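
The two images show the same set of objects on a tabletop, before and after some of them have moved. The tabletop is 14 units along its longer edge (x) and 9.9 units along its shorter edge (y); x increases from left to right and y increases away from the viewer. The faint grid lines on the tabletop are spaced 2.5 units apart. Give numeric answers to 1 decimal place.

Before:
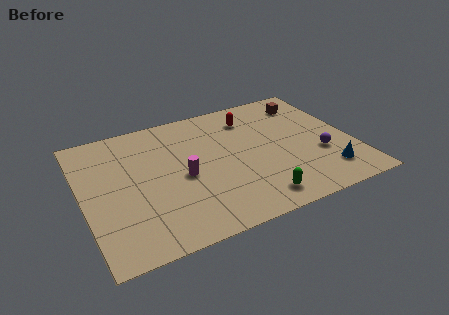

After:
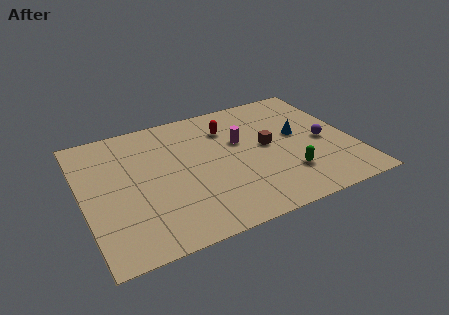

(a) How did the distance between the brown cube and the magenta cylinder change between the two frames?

-6.3

Before: roughly 7.9 units apart; after: 1.6. That's 6.3 units closer together.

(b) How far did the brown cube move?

3.8

The brown cube moved from about (12.2, 8.0) to (9.6, 5.2), a distance of √(2.6² + 2.8²) ≈ 3.8.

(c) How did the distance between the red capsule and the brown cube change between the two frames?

-0.3

Before: roughly 3.1 units apart; after: 2.8. That's 0.3 units closer together.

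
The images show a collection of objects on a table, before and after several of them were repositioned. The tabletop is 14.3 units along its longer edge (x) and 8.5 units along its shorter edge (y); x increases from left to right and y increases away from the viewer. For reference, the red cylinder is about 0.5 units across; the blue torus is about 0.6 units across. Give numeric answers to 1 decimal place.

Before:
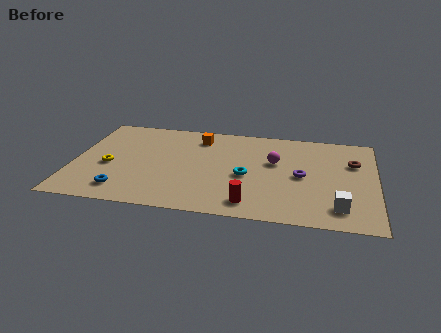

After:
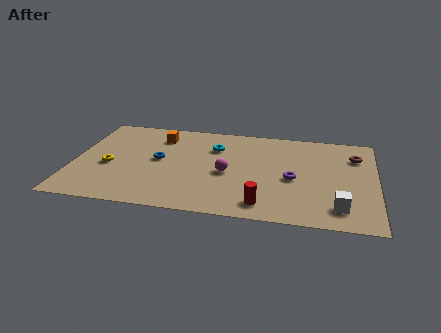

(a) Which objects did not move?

the yellow torus and the white cube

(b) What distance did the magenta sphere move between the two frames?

2.6

The magenta sphere moved from about (9.5, 5.2) to (7.3, 3.8), a distance of √(2.2² + 1.4²) ≈ 2.6.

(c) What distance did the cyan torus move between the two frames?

2.9

From (8.2, 3.7) to (6.6, 6.1), the cyan torus covered √(1.6² + 2.4²) ≈ 2.9 units.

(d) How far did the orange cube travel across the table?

1.9

The orange cube was near (5.8, 6.9) before and (3.9, 6.7) after, so it travelled √(1.9² + 0.2²) ≈ 1.9 units.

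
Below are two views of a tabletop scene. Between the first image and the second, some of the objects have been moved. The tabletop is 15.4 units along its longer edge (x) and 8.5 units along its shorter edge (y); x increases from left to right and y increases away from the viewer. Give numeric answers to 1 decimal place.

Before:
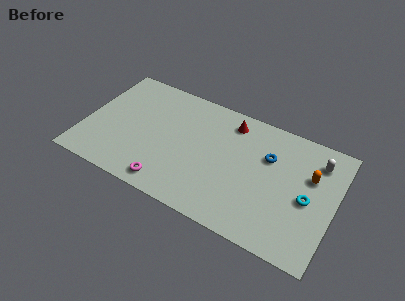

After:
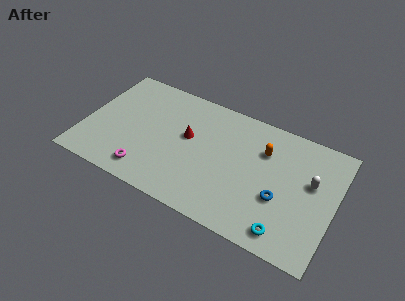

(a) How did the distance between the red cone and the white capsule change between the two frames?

+2.2

The distance was about 5.4 in the first image and 7.6 in the second, so they moved 2.2 units further apart.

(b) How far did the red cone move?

3.3

The red cone moved from about (8.7, 7.1) to (6.3, 4.9), a distance of √(2.4² + 2.2²) ≈ 3.3.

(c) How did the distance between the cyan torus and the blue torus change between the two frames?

-1.1

They were about 3.2 units apart before and 2.1 after — 1.1 units closer together.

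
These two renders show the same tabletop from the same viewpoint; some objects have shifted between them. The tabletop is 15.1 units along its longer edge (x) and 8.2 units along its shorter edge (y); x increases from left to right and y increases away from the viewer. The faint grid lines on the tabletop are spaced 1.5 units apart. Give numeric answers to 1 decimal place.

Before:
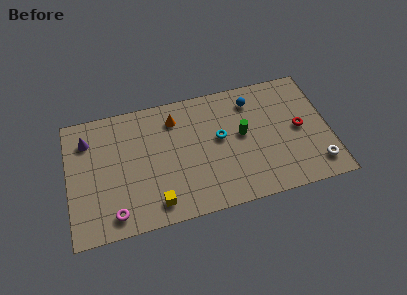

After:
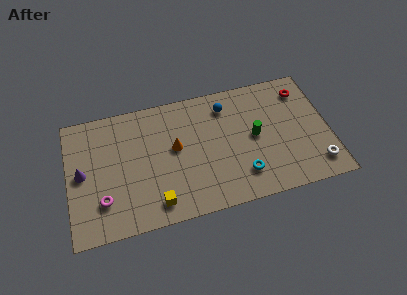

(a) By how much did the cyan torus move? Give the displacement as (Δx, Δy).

(1.1, -2.7)

The cyan torus was at about (8.8, 4.6) and moved to about (9.9, 1.9).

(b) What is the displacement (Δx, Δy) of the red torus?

(0.4, 2.5)

From the two frames, the red torus sits at roughly (13.4, 4.1) before and (13.8, 6.6) after.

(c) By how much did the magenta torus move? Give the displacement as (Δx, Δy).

(-0.6, 1.0)

The magenta torus was at about (2.5, 1.2) and moved to about (1.9, 2.2).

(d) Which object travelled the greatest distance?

the cyan torus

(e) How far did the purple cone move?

2.1

From (1.2, 6.3) to (0.8, 4.2), the purple cone covered √(0.4² + 2.1²) ≈ 2.1 units.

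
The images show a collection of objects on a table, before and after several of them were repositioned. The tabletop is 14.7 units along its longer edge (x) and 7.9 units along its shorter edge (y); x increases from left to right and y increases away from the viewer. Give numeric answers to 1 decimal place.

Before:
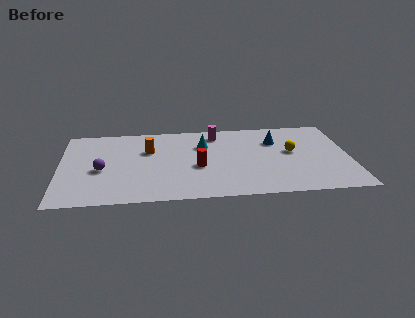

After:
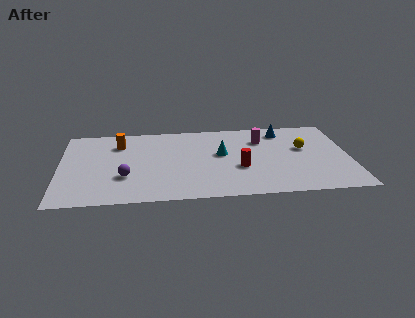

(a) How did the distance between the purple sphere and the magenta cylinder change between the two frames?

+1.0

Before: roughly 6.7 units apart; after: 7.7. That's 1.0 units further apart.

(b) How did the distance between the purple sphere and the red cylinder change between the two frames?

+0.9

Before: roughly 4.9 units apart; after: 5.8. That's 0.9 units further apart.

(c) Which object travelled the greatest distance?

the magenta cylinder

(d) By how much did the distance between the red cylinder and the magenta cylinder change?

-0.4

The distance was about 3.4 in the first image and 3.0 in the second, so they moved 0.4 units closer together.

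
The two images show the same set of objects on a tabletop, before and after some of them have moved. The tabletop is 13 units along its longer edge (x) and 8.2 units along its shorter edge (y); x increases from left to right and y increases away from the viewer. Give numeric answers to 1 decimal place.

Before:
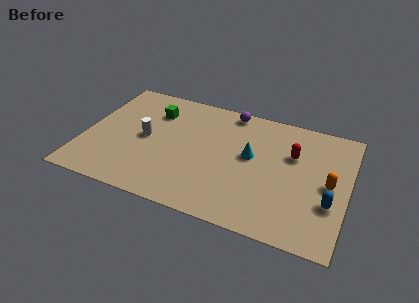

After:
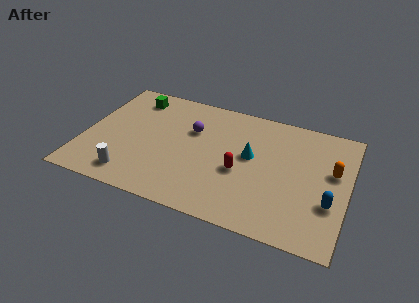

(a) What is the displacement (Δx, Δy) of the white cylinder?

(-0.4, -2.8)

The white cylinder was at about (3.0, 4.1) and moved to about (2.6, 1.3).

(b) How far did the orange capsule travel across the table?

0.9

From (12.1, 4.0) to (12.2, 4.9), the orange capsule covered √(0.1² + 0.9²) ≈ 0.9 units.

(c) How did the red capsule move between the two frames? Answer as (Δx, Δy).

(-2.4, -2.0)

From the two frames, the red capsule sits at roughly (10.2, 5.4) before and (7.8, 3.4) after.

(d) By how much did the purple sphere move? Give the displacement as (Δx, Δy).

(-1.7, -2.0)

The purple sphere was at about (6.9, 7.4) and moved to about (5.2, 5.4).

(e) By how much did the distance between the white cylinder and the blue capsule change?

+0.4

The distance was about 9.3 in the first image and 9.7 in the second, so they moved 0.4 units further apart.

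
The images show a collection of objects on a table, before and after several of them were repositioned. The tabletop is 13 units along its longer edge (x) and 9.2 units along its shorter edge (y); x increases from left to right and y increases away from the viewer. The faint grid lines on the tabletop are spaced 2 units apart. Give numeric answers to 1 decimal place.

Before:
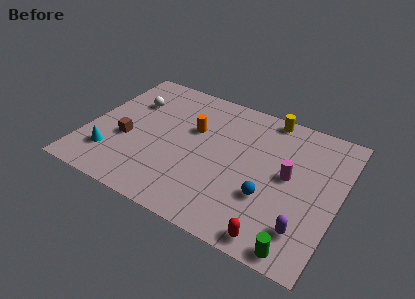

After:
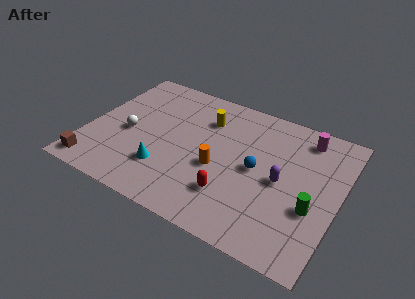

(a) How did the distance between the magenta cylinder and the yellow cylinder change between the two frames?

+1.4

The distance was about 3.8 in the first image and 5.2 in the second, so they moved 1.4 units further apart.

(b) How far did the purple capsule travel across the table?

2.8

The purple capsule moved from about (11.6, 2.0) to (10.1, 4.4), a distance of √(1.5² + 2.4²) ≈ 2.8.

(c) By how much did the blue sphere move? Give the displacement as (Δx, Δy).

(-0.8, 1.5)

The blue sphere started near (9.6, 3.1) and ended near (8.8, 4.6).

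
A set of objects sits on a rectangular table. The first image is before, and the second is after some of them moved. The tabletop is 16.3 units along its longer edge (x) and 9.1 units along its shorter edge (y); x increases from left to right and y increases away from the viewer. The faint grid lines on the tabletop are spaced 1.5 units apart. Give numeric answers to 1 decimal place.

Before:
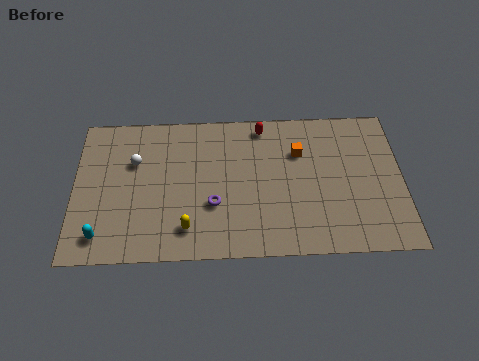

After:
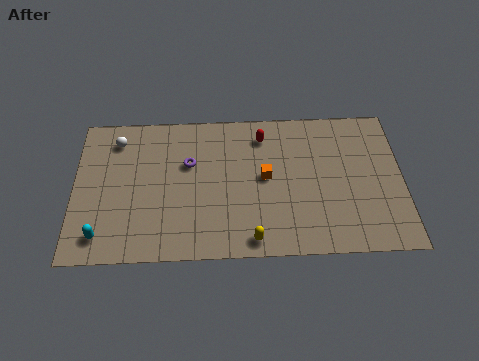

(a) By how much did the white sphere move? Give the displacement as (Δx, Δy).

(-0.9, 1.4)

The white sphere started near (3.0, 6.0) and ended near (2.1, 7.4).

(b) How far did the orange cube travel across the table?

2.3

The orange cube was near (11.2, 6.3) before and (9.5, 4.8) after, so it travelled √(1.7² + 1.5²) ≈ 2.3 units.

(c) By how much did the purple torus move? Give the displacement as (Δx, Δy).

(-1.2, 2.6)

The purple torus started near (6.9, 3.2) and ended near (5.7, 5.8).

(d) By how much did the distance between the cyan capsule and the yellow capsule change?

+3.2

Before: roughly 4.2 units apart; after: 7.4. That's 3.2 units further apart.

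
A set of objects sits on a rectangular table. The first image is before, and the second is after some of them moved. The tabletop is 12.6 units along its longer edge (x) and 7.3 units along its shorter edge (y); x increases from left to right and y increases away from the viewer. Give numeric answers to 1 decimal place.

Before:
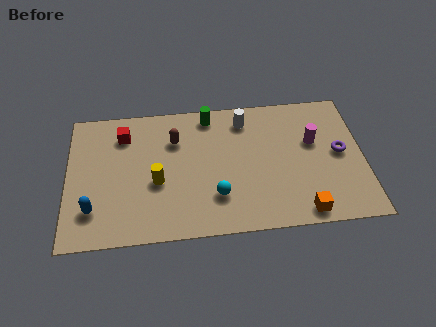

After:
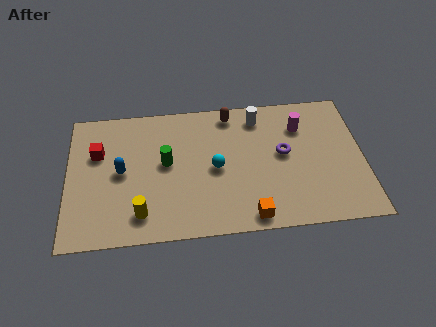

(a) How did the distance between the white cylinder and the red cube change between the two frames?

+1.8

Before: roughly 5.2 units apart; after: 7.0. That's 1.8 units further apart.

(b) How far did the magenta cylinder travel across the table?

1.0

The magenta cylinder moved from about (10.5, 4.5) to (10.0, 5.4), a distance of √(0.5² + 0.9²) ≈ 1.0.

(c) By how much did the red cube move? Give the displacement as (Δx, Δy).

(-1.1, -0.9)

The red cube started near (2.4, 5.7) and ended near (1.3, 4.8).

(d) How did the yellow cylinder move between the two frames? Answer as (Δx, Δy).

(-0.7, -1.6)

The yellow cylinder started near (3.8, 3.0) and ended near (3.1, 1.4).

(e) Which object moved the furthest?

the green cylinder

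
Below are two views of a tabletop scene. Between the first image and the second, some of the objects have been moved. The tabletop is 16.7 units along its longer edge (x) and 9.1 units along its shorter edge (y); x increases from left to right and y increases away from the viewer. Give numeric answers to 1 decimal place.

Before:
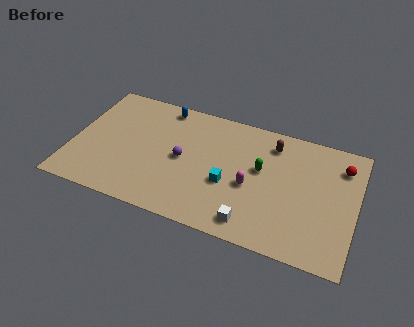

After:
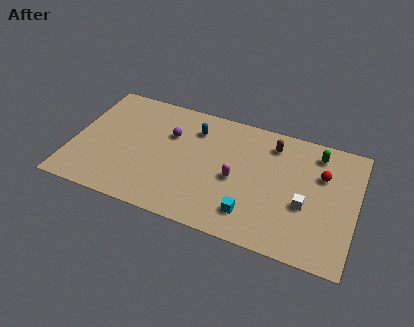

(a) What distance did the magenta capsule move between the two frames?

0.9

From (10.6, 3.9) to (9.7, 4.1), the magenta capsule covered √(0.9² + 0.2²) ≈ 0.9 units.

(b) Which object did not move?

the brown capsule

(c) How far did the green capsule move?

3.9

From (11.1, 5.3) to (14.2, 7.6), the green capsule covered √(3.1² + 2.3²) ≈ 3.9 units.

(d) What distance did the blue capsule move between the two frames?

2.3

The blue capsule moved from about (5.0, 8.1) to (7.0, 7.0), a distance of √(2.0² + 1.1²) ≈ 2.3.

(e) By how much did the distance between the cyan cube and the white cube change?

+0.6

They were about 2.8 units apart before and 3.4 after — 0.6 units further apart.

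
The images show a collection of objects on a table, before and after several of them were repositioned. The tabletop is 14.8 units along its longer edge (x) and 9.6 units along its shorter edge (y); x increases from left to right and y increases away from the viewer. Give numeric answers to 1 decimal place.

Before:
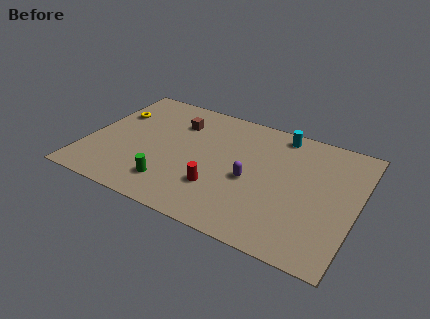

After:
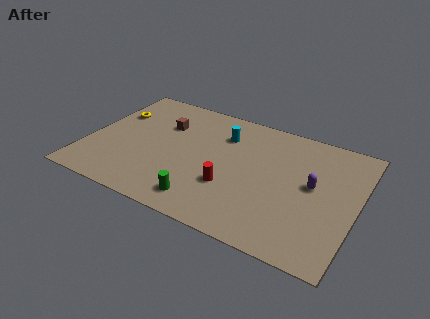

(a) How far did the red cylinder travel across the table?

0.7

The red cylinder moved from about (7.5, 2.8) to (8.1, 3.2), a distance of √(0.6² + 0.4²) ≈ 0.7.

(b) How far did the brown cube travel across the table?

0.9

The brown cube was near (4.6, 7.1) before and (3.9, 6.6) after, so it travelled √(0.7² + 0.5²) ≈ 0.9 units.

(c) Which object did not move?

the yellow torus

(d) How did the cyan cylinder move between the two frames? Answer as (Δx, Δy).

(-3.0, -1.4)

From the two frames, the cyan cylinder sits at roughly (10.2, 8.5) before and (7.2, 7.1) after.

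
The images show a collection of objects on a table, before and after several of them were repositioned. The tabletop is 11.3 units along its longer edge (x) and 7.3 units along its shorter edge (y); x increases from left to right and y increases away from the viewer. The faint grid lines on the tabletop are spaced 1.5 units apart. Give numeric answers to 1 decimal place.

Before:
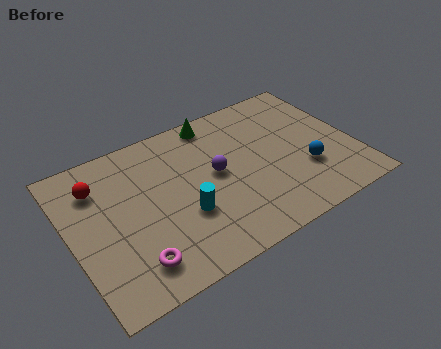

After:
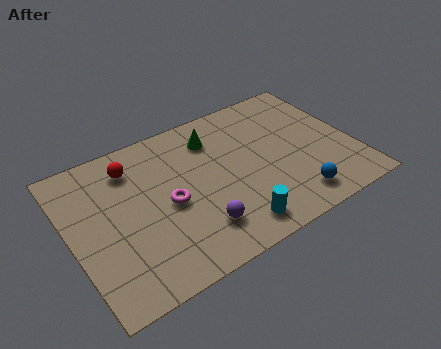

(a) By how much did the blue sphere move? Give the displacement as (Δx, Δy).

(-0.7, -1.2)

From the two frames, the blue sphere sits at roughly (9.2, 2.4) before and (8.5, 1.2) after.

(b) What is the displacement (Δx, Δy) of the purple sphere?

(-1.1, -2.2)

The purple sphere started near (5.8, 3.9) and ended near (4.7, 1.7).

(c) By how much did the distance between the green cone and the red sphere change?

-1.7

The distance was about 5.0 in the first image and 3.3 in the second, so they moved 1.7 units closer together.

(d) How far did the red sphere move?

1.4

The red sphere moved from about (1.3, 5.5) to (2.7, 5.8), a distance of √(1.4² + 0.3²) ≈ 1.4.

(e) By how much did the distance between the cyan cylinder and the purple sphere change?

-0.6

The distance was about 2.0 in the first image and 1.4 in the second, so they moved 0.6 units closer together.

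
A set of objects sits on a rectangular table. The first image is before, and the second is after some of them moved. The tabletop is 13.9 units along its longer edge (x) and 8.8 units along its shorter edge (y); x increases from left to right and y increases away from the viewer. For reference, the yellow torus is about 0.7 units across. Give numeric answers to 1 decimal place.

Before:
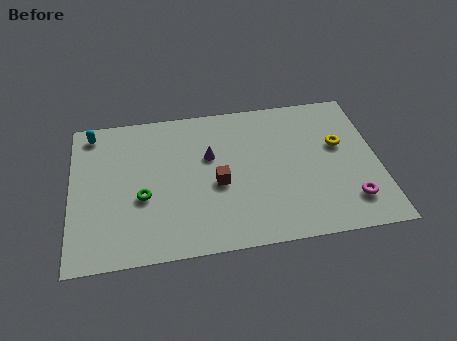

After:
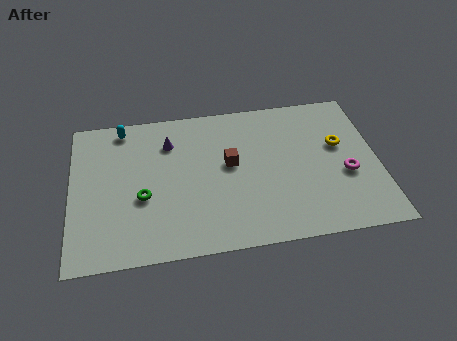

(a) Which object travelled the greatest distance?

the purple cone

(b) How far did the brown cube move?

1.3

The brown cube was near (6.6, 3.8) before and (7.2, 4.9) after, so it travelled √(0.6² + 1.1²) ≈ 1.3 units.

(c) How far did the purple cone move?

2.1

From (6.3, 5.5) to (4.5, 6.6), the purple cone covered √(1.8² + 1.1²) ≈ 2.1 units.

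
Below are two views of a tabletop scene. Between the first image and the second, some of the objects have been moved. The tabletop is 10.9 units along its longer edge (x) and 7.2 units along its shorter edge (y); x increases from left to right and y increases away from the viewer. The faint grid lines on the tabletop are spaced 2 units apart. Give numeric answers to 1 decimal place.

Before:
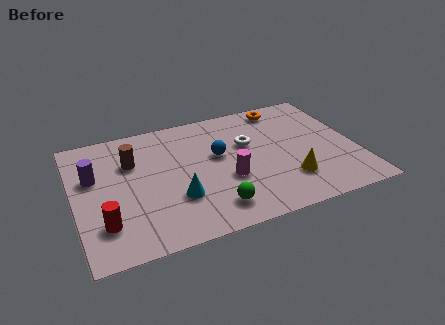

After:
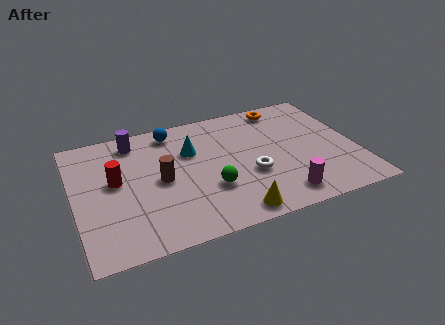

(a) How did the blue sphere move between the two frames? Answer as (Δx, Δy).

(-1.6, 2.0)

From the two frames, the blue sphere sits at roughly (5.6, 4.2) before and (4.0, 6.2) after.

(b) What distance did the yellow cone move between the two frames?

2.5

From (8.1, 1.9) to (5.8, 0.8), the yellow cone covered √(2.3² + 1.1²) ≈ 2.5 units.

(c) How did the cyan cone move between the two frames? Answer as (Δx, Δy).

(0.8, 2.5)

The cyan cone was at about (3.8, 2.3) and moved to about (4.6, 4.8).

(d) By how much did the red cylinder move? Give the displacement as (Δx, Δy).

(0.6, 2.2)

From the two frames, the red cylinder sits at roughly (1.0, 1.8) before and (1.6, 4.0) after.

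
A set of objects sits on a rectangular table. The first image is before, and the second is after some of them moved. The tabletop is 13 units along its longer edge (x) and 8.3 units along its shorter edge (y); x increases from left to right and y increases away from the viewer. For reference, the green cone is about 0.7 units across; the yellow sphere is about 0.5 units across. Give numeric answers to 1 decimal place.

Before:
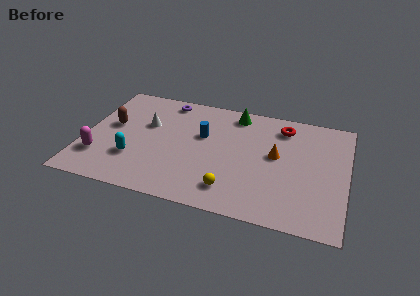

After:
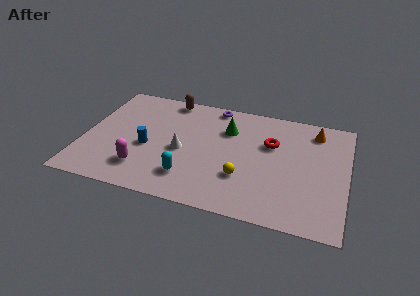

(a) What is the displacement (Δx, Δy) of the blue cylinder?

(-2.6, -1.6)

From the two frames, the blue cylinder sits at roughly (5.8, 5.1) before and (3.2, 3.5) after.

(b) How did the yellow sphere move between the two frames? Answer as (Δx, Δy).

(0.5, 1.0)

From the two frames, the yellow sphere sits at roughly (7.5, 1.6) before and (8.0, 2.6) after.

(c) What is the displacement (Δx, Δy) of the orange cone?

(1.8, 2.3)

The orange cone started near (9.5, 4.6) and ended near (11.3, 6.9).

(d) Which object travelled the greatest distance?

the brown capsule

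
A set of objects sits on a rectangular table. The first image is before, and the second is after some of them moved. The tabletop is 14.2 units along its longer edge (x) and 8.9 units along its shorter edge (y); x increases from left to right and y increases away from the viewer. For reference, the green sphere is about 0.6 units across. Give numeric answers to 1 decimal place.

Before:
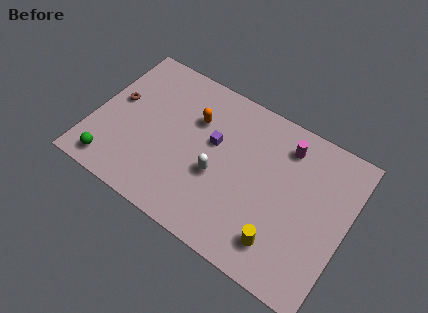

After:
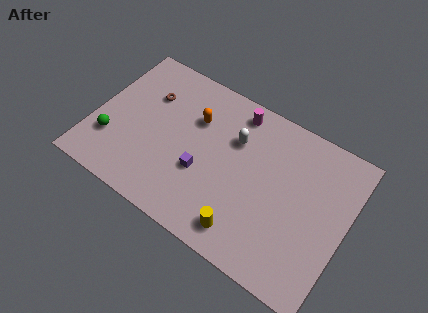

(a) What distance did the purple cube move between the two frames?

2.0

From (6.6, 5.3) to (6.3, 3.3), the purple cube covered √(0.3² + 2.0²) ≈ 2.0 units.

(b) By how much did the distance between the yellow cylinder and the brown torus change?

-2.4

Before: roughly 10.4 units apart; after: 8.0. That's 2.4 units closer together.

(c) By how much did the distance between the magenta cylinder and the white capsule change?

-3.3

The distance was about 4.9 in the first image and 1.6 in the second, so they moved 3.3 units closer together.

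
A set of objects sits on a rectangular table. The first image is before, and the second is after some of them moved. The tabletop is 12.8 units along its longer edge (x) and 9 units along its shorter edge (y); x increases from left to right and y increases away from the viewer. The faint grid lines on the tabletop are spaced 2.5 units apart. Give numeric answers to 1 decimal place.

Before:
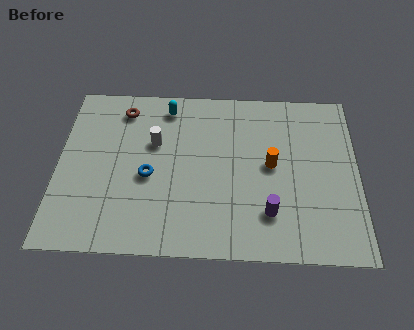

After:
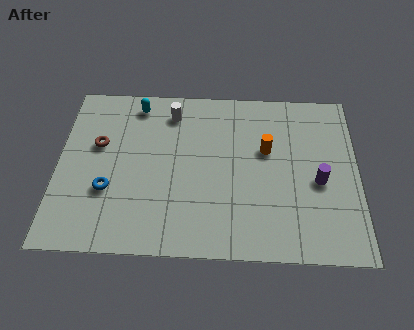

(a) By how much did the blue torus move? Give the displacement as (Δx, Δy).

(-1.7, -0.8)

The blue torus started near (3.9, 3.9) and ended near (2.2, 3.1).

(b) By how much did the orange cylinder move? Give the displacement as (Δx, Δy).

(-0.2, 0.8)

From the two frames, the orange cylinder sits at roughly (9.1, 4.7) before and (8.9, 5.5) after.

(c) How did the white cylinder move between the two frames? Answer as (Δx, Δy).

(0.7, 1.7)

The white cylinder was at about (4.1, 5.7) and moved to about (4.8, 7.4).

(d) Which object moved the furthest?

the purple cylinder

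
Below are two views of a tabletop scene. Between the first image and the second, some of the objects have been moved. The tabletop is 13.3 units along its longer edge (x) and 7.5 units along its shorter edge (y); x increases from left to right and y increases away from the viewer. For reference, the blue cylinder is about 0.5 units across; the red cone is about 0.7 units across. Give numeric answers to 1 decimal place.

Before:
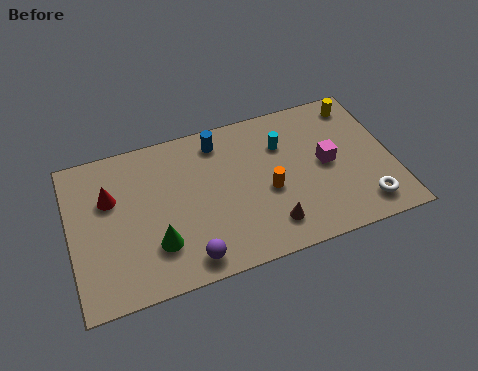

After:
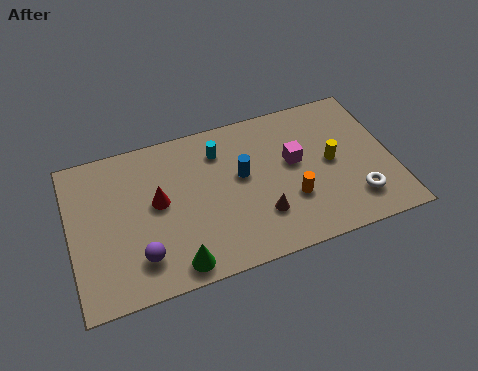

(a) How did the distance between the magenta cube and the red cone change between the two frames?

-3.3

They were about 9.0 units apart before and 5.7 after — 3.3 units closer together.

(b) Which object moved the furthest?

the yellow cylinder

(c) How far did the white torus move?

0.5

The white torus moved from about (11.9, 1.3) to (11.6, 1.7), a distance of √(0.3² + 0.4²) ≈ 0.5.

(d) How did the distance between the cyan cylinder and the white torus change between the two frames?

+1.7

They were about 5.0 units apart before and 6.7 after — 1.7 units further apart.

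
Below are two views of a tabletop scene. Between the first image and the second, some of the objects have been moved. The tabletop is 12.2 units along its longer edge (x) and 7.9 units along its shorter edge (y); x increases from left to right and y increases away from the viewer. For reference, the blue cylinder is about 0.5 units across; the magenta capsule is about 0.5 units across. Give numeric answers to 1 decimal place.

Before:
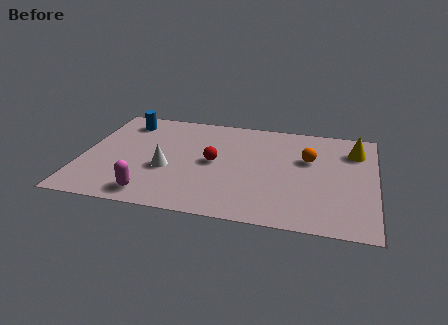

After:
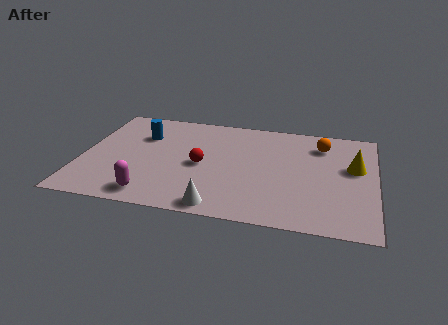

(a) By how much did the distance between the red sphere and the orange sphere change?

+1.5

The distance was about 4.0 in the first image and 5.5 in the second, so they moved 1.5 units further apart.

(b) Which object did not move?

the magenta capsule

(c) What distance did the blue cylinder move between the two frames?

1.3

From (1.6, 6.5) to (2.4, 5.5), the blue cylinder covered √(0.8² + 1.0²) ≈ 1.3 units.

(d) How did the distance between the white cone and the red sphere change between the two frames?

+0.9

They were about 2.1 units apart before and 3.0 after — 0.9 units further apart.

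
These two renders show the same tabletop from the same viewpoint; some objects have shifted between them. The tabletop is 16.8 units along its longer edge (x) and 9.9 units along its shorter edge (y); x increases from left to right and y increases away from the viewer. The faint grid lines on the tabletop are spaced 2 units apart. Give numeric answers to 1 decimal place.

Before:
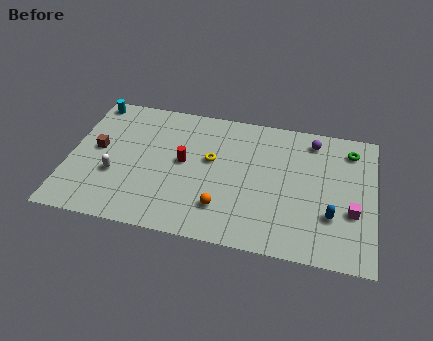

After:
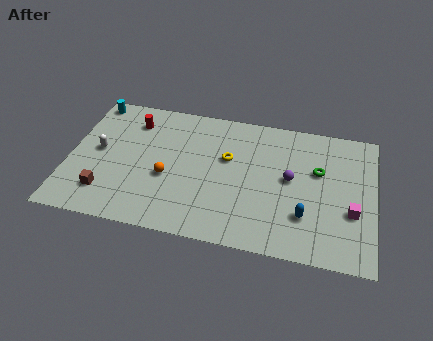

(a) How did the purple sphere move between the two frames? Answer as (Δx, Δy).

(-1.1, -3.1)

The purple sphere was at about (13.3, 8.4) and moved to about (12.2, 5.3).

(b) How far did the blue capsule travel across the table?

1.4

From (14.5, 3.1) to (13.1, 2.8), the blue capsule covered √(1.4² + 0.3²) ≈ 1.4 units.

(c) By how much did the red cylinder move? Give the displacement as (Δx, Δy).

(-3.0, 2.5)

The red cylinder was at about (6.3, 5.3) and moved to about (3.3, 7.8).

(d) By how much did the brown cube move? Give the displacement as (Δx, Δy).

(0.7, -3.1)

The brown cube started near (1.5, 5.3) and ended near (2.2, 2.2).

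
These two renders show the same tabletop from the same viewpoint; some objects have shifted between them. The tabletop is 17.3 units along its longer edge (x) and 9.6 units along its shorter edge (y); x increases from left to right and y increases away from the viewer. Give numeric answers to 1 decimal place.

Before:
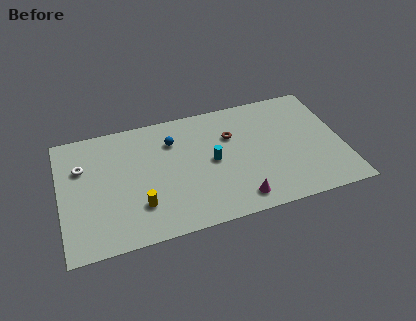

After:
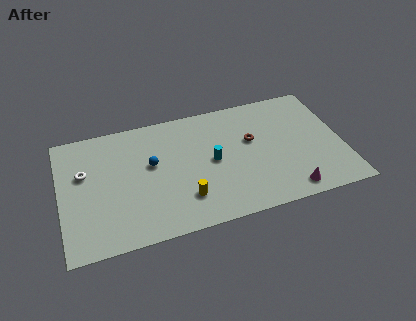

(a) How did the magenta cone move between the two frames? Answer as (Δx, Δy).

(3.1, -0.2)

From the two frames, the magenta cone sits at roughly (10.6, 1.4) before and (13.7, 1.2) after.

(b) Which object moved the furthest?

the magenta cone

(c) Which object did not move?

the cyan cylinder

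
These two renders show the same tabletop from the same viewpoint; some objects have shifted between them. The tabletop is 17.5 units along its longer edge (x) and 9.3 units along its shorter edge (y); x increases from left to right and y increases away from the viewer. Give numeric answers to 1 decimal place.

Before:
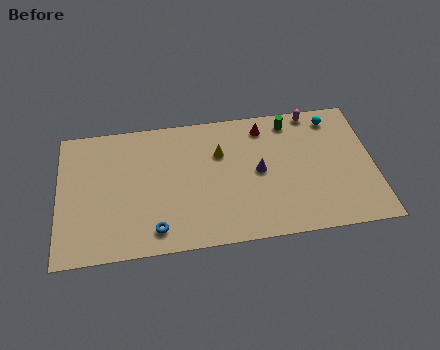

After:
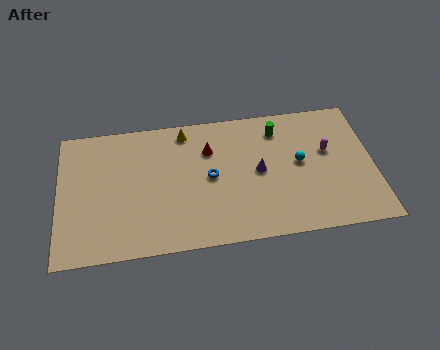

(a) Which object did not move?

the purple cone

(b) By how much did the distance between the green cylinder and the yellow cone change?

+0.9

They were about 4.3 units apart before and 5.2 after — 0.9 units further apart.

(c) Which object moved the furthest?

the blue torus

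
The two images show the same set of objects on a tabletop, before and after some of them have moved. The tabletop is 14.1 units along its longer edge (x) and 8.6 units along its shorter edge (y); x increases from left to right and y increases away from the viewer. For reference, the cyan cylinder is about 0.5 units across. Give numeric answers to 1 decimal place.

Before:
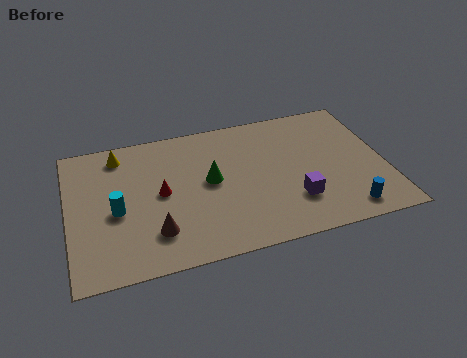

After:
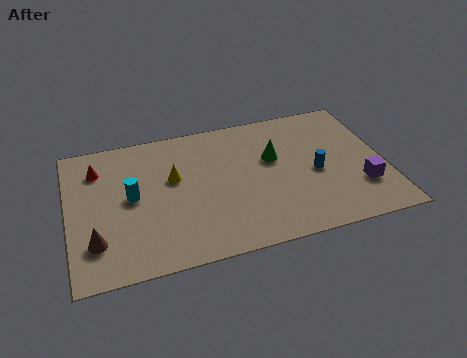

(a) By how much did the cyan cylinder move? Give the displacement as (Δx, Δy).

(0.7, 0.7)

The cyan cylinder was at about (2.1, 3.8) and moved to about (2.8, 4.5).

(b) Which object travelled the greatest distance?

the red cone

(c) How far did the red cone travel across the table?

3.5

The red cone moved from about (4.1, 4.4) to (1.4, 6.6), a distance of √(2.7² + 2.2²) ≈ 3.5.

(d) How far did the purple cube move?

3.0

The purple cube was near (9.9, 2.4) before and (12.9, 2.5) after, so it travelled √(3.0² + 0.1²) ≈ 3.0 units.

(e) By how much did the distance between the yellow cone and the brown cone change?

-0.7

They were about 5.4 units apart before and 4.7 after — 0.7 units closer together.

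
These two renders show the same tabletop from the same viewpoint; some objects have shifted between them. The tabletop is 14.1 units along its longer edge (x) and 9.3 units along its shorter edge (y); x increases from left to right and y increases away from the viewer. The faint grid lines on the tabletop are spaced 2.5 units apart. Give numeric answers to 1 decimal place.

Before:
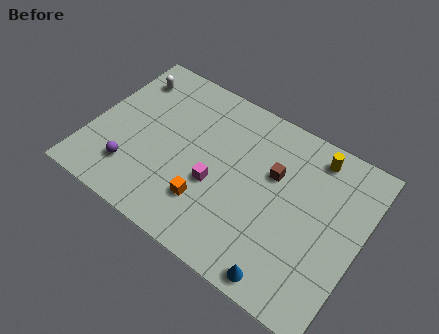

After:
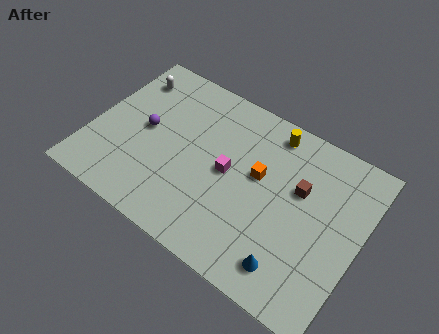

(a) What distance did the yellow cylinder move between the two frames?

2.3

From (11.2, 8.0) to (8.9, 8.1), the yellow cylinder covered √(2.3² + 0.1²) ≈ 2.3 units.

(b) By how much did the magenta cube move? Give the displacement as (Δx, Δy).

(0.5, 1.0)

From the two frames, the magenta cube sits at roughly (6.7, 3.7) before and (7.2, 4.7) after.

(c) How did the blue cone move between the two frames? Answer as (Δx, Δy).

(0.2, 0.7)

The blue cone was at about (10.9, 0.9) and moved to about (11.1, 1.6).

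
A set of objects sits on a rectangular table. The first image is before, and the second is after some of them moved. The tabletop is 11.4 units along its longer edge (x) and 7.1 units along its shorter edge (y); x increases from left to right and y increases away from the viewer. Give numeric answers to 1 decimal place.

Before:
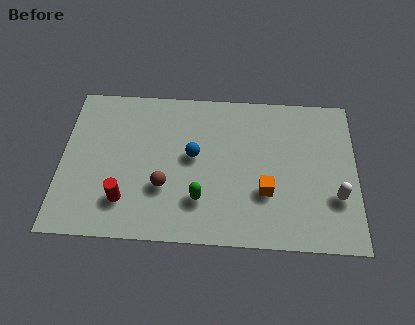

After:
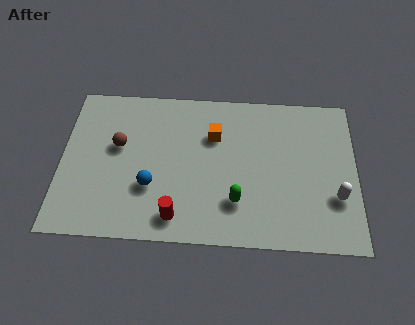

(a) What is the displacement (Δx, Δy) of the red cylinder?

(2.0, -0.6)

The red cylinder was at about (2.5, 1.7) and moved to about (4.5, 1.1).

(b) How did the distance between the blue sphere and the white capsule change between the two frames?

+1.4

Before: roughly 5.7 units apart; after: 7.1. That's 1.4 units further apart.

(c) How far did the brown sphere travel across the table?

2.5

From (4.0, 2.4) to (2.2, 4.2), the brown sphere covered √(1.8² + 1.8²) ≈ 2.5 units.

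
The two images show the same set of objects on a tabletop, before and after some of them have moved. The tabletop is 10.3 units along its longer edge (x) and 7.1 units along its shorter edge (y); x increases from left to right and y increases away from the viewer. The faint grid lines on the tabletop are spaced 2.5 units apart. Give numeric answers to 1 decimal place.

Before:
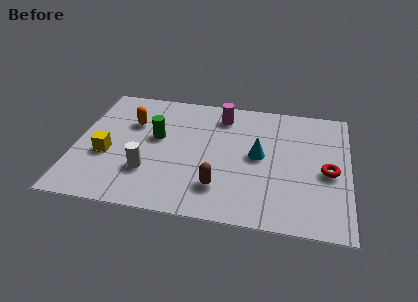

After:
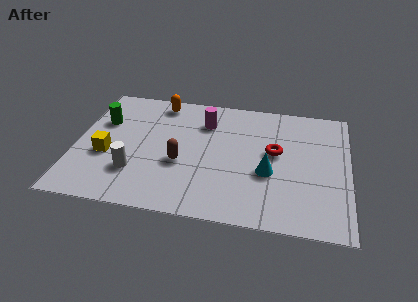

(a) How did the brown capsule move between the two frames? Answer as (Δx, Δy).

(-1.5, 1.1)

The brown capsule started near (5.5, 1.7) and ended near (4.0, 2.8).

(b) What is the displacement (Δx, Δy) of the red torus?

(-2.0, 0.8)

The red torus was at about (9.5, 3.2) and moved to about (7.5, 4.0).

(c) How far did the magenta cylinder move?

0.8

The magenta cylinder was near (5.4, 5.8) before and (4.8, 5.3) after, so it travelled √(0.6² + 0.5²) ≈ 0.8 units.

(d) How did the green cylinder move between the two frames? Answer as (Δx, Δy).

(-2.1, 0.6)

The green cylinder started near (3.0, 4.1) and ended near (0.9, 4.7).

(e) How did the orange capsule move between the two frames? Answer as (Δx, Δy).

(1.0, 1.4)

The orange capsule was at about (2.0, 4.8) and moved to about (3.0, 6.2).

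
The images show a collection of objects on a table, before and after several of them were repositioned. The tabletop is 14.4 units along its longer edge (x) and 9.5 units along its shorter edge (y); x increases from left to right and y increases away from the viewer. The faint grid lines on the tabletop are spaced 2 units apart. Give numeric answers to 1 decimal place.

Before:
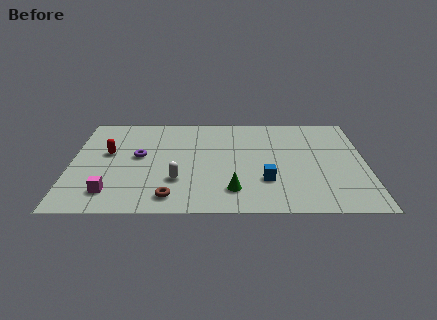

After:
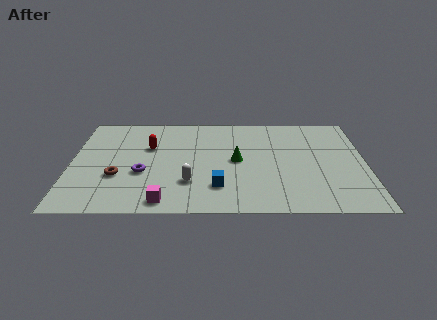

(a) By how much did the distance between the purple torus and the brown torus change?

-2.9

The distance was about 4.1 in the first image and 1.2 in the second, so they moved 2.9 units closer together.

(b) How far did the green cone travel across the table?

2.8

The green cone moved from about (7.9, 2.0) to (8.1, 4.8), a distance of √(0.2² + 2.8²) ≈ 2.8.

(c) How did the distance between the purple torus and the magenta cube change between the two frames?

-0.8

The distance was about 3.6 in the first image and 2.8 in the second, so they moved 0.8 units closer together.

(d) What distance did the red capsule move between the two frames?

2.1

The red capsule was near (1.8, 5.5) before and (3.8, 6.1) after, so it travelled √(2.0² + 0.6²) ≈ 2.1 units.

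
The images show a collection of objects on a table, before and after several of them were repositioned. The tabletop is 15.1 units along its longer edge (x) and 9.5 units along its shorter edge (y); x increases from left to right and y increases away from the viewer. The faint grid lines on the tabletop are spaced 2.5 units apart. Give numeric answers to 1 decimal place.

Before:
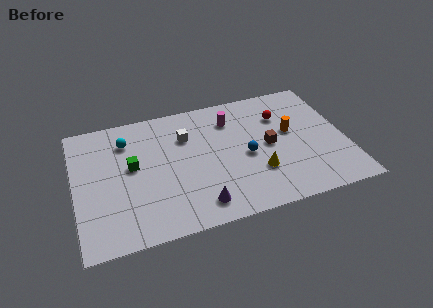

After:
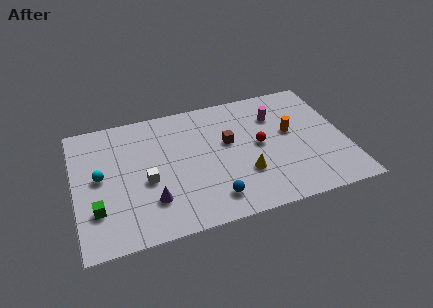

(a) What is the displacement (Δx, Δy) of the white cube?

(-2.4, -2.7)

From the two frames, the white cube sits at roughly (6.3, 6.7) before and (3.9, 4.0) after.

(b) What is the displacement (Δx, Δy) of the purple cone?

(-2.5, 1.0)

The purple cone started near (6.6, 1.5) and ended near (4.1, 2.5).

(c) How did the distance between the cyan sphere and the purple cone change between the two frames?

-3.1

The distance was about 6.8 in the first image and 3.7 in the second, so they moved 3.1 units closer together.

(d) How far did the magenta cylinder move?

2.5

From (8.9, 7.3) to (11.4, 6.9), the magenta cylinder covered √(2.5² + 0.4²) ≈ 2.5 units.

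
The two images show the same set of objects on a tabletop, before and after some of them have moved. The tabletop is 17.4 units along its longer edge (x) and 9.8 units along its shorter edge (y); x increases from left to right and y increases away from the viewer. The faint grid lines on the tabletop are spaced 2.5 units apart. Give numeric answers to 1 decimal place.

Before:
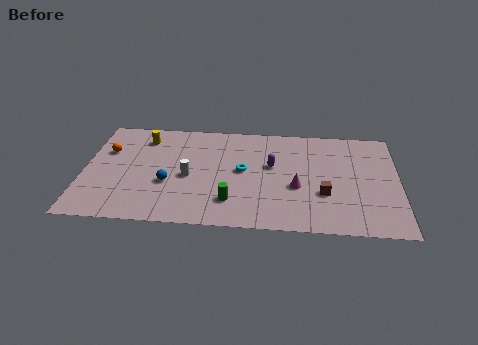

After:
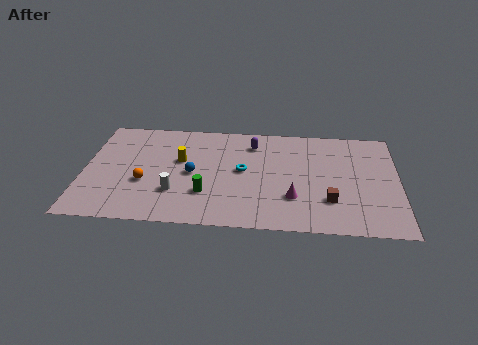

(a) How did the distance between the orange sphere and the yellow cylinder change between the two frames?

+0.5

The distance was about 2.4 in the first image and 2.9 in the second, so they moved 0.5 units further apart.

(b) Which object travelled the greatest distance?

the orange sphere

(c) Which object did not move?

the cyan torus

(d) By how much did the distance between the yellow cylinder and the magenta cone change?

-2.5

Before: roughly 9.5 units apart; after: 7.0. That's 2.5 units closer together.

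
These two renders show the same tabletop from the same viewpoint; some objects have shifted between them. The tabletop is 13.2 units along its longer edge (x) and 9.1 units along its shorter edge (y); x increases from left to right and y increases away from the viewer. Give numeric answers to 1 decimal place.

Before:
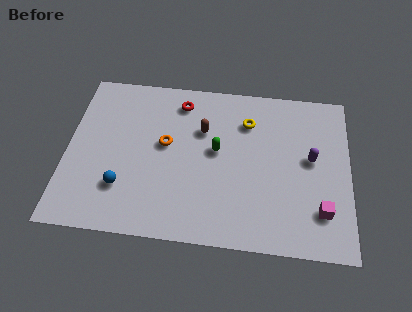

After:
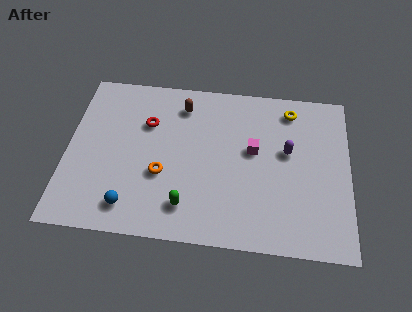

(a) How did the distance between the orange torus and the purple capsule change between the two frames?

-0.7

The distance was about 6.8 in the first image and 6.1 in the second, so they moved 0.7 units closer together.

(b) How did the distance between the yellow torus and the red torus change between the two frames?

+3.6

They were about 3.3 units apart before and 6.9 after — 3.6 units further apart.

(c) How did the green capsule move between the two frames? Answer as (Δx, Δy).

(-1.3, -3.2)

The green capsule started near (7.0, 5.0) and ended near (5.7, 1.8).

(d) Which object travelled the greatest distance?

the magenta cube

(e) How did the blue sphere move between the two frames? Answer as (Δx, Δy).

(0.4, -1.0)

The blue sphere was at about (2.7, 2.5) and moved to about (3.1, 1.5).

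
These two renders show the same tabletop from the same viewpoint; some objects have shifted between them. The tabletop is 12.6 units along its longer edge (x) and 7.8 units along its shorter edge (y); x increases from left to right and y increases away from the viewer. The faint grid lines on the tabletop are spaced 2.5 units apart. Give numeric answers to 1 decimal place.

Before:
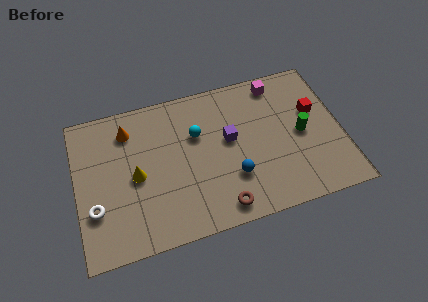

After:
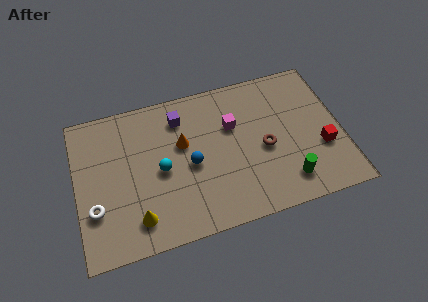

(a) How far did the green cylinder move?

2.5

The green cylinder was near (10.7, 3.8) before and (9.8, 1.5) after, so it travelled √(0.9² + 2.3²) ≈ 2.5 units.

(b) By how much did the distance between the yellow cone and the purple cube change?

+0.7

Before: roughly 4.6 units apart; after: 5.3. That's 0.7 units further apart.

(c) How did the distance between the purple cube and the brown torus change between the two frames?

+1.2

They were about 3.5 units apart before and 4.7 after — 1.2 units further apart.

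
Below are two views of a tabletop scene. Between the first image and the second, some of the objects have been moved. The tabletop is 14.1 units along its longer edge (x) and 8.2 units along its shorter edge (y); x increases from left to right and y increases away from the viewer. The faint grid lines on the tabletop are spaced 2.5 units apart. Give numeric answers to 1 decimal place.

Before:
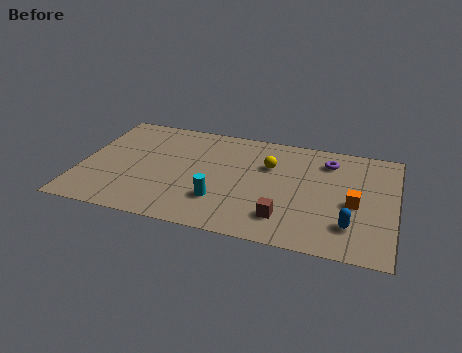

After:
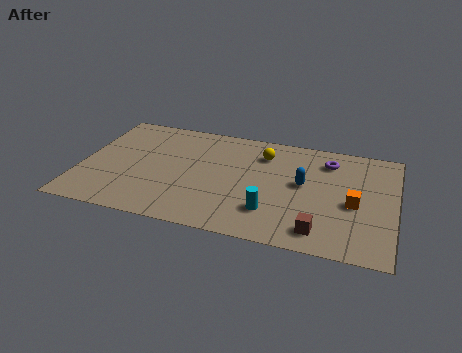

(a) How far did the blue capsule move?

3.3

From (12.2, 2.0) to (10.0, 4.5), the blue capsule covered √(2.2² + 2.5²) ≈ 3.3 units.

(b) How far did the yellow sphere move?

0.9

From (8.4, 5.5) to (8.1, 6.3), the yellow sphere covered √(0.3² + 0.8²) ≈ 0.9 units.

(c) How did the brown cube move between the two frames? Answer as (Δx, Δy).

(1.6, -0.5)

The brown cube was at about (9.3, 1.8) and moved to about (10.9, 1.3).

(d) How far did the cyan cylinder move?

2.3

The cyan cylinder moved from about (6.4, 2.3) to (8.7, 2.1), a distance of √(2.3² + 0.2²) ≈ 2.3.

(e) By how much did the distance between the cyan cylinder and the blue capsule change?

-3.1

The distance was about 5.8 in the first image and 2.7 in the second, so they moved 3.1 units closer together.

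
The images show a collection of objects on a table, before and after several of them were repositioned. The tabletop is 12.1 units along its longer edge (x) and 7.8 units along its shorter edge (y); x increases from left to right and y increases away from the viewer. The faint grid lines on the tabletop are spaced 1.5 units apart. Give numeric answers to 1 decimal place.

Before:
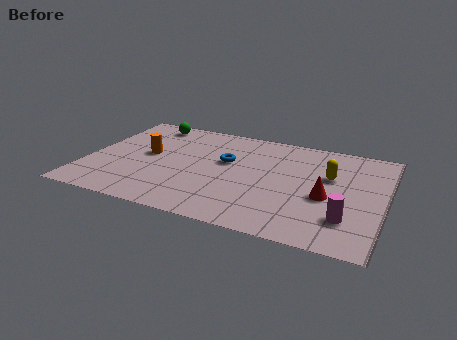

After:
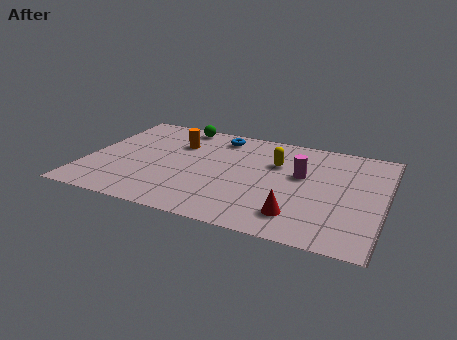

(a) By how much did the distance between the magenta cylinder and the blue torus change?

-1.7

The distance was about 5.8 in the first image and 4.1 in the second, so they moved 1.7 units closer together.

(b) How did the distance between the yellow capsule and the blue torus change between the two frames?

-1.3

The distance was about 4.2 in the first image and 2.9 in the second, so they moved 1.3 units closer together.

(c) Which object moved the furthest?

the magenta cylinder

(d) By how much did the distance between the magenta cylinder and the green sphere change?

-4.0

They were about 9.8 units apart before and 5.8 after — 4.0 units closer together.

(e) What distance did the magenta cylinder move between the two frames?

3.3

The magenta cylinder moved from about (10.7, 2.0) to (8.7, 4.6), a distance of √(2.0² + 2.6²) ≈ 3.3.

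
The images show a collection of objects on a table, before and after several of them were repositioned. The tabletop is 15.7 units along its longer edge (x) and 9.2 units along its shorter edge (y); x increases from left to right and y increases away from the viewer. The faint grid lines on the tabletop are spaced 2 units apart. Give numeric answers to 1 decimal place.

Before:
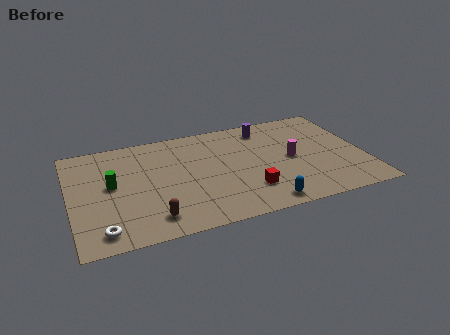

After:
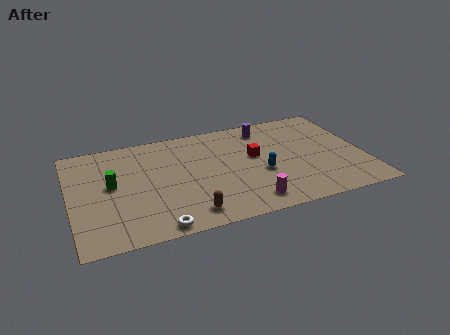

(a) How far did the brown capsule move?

1.9

From (4.1, 1.6) to (6.0, 1.4), the brown capsule covered √(1.9² + 0.2²) ≈ 1.9 units.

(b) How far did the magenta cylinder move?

4.0

The magenta cylinder moved from about (11.8, 4.5) to (9.2, 1.4), a distance of √(2.6² + 3.1²) ≈ 4.0.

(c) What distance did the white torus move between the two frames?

2.8

The white torus was near (1.5, 1.3) before and (4.3, 0.8) after, so it travelled √(2.8² + 0.5²) ≈ 2.8 units.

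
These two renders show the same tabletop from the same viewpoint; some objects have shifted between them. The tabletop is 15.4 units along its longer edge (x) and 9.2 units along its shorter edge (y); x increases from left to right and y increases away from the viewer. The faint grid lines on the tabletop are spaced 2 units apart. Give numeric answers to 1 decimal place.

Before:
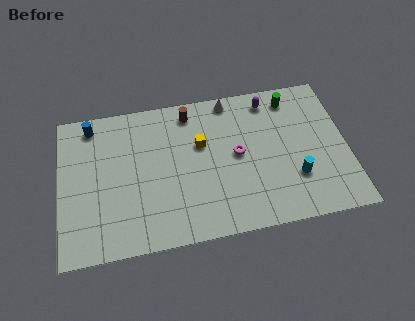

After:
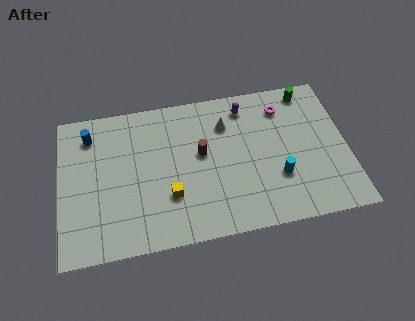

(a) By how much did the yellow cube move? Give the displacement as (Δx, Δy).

(-1.8, -2.9)

The yellow cube started near (7.6, 5.8) and ended near (5.8, 2.9).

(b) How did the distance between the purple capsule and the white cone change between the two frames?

-0.7

They were about 2.1 units apart before and 1.4 after — 0.7 units closer together.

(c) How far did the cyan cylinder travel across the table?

0.9

The cyan cylinder was near (12.5, 2.8) before and (11.6, 3.0) after, so it travelled √(0.9² + 0.2²) ≈ 0.9 units.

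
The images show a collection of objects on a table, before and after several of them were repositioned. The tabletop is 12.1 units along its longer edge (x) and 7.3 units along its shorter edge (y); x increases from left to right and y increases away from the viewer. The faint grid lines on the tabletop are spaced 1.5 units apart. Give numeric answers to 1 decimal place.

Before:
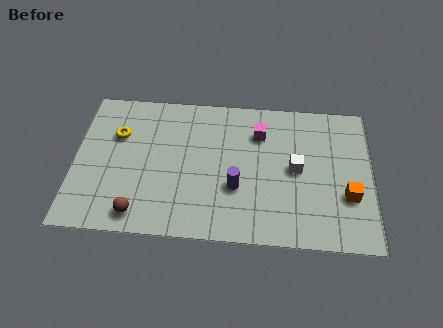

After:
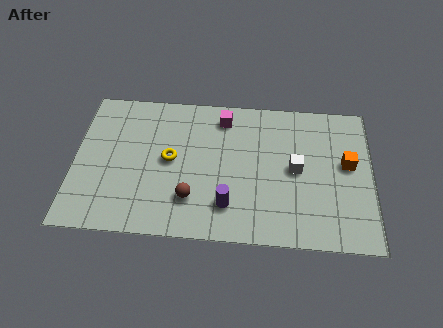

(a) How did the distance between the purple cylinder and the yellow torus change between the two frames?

-2.2

They were about 5.4 units apart before and 3.2 after — 2.2 units closer together.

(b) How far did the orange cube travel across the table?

1.6

From (11.1, 2.5) to (11.1, 4.1), the orange cube covered √(0.0² + 1.6²) ≈ 1.6 units.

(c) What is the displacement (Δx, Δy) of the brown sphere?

(2.1, 0.9)

The brown sphere started near (2.7, 1.0) and ended near (4.8, 1.9).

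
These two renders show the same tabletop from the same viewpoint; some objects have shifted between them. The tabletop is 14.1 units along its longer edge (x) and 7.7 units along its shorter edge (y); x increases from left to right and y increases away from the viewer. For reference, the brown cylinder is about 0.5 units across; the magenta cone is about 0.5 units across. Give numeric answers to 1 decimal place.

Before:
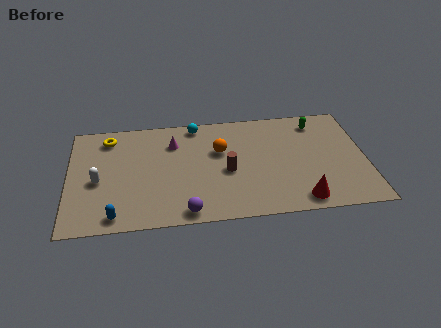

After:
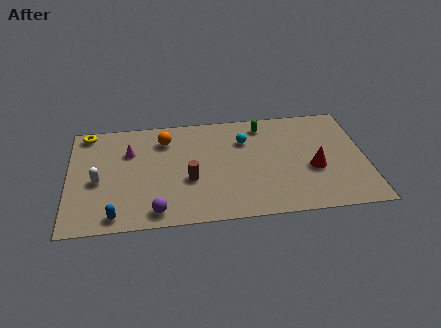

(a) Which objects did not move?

the blue capsule and the white capsule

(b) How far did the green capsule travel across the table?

2.6

From (11.9, 6.4) to (9.3, 6.5), the green capsule covered √(2.6² + 0.1²) ≈ 2.6 units.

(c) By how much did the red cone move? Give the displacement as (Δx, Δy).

(0.7, 2.1)

The red cone was at about (10.9, 1.0) and moved to about (11.6, 3.1).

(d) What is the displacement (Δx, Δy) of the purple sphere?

(-1.4, 0.2)

The purple sphere started near (5.5, 0.8) and ended near (4.1, 1.0).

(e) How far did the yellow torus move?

1.1

The yellow torus was near (1.9, 6.4) before and (0.9, 6.9) after, so it travelled √(1.0² + 0.5²) ≈ 1.1 units.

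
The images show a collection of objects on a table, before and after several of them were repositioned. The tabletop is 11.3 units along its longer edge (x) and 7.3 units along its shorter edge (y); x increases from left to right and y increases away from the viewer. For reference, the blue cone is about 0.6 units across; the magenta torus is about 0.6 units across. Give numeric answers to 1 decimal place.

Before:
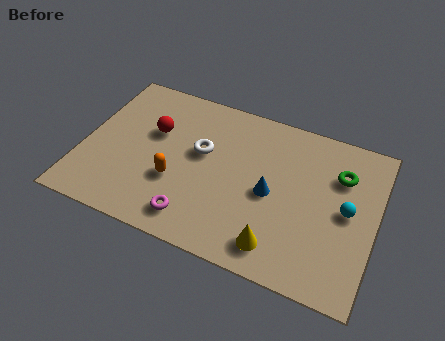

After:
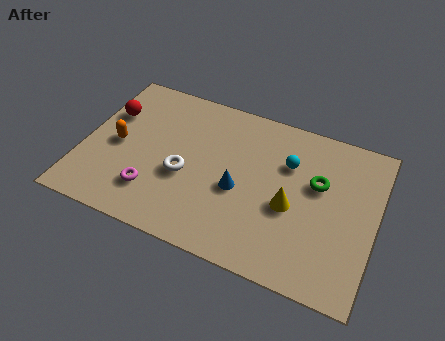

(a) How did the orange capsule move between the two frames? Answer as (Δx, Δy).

(-2.4, 0.9)

The orange capsule was at about (3.7, 2.6) and moved to about (1.3, 3.5).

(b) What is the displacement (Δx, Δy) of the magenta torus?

(-1.7, 0.6)

The magenta torus started near (4.6, 1.2) and ended near (2.9, 1.8).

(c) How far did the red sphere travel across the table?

1.8

The red sphere moved from about (2.6, 4.6) to (0.8, 4.9), a distance of √(1.8² + 0.3²) ≈ 1.8.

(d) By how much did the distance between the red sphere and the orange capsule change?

-0.8

They were about 2.3 units apart before and 1.5 after — 0.8 units closer together.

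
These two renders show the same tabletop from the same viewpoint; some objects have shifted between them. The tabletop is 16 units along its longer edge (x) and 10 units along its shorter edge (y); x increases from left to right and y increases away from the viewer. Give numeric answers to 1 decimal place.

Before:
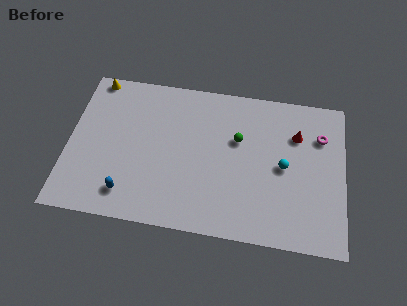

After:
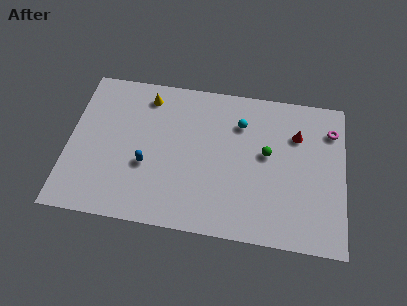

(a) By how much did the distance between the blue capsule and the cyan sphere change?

-3.0

Before: roughly 9.4 units apart; after: 6.4. That's 3.0 units closer together.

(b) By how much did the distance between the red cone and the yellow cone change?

-3.2

The distance was about 12.1 in the first image and 8.9 in the second, so they moved 3.2 units closer together.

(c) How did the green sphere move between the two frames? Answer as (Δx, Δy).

(1.7, -0.7)

From the two frames, the green sphere sits at roughly (9.8, 6.3) before and (11.5, 5.6) after.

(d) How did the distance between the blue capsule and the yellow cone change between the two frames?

-3.1

They were about 7.7 units apart before and 4.6 after — 3.1 units closer together.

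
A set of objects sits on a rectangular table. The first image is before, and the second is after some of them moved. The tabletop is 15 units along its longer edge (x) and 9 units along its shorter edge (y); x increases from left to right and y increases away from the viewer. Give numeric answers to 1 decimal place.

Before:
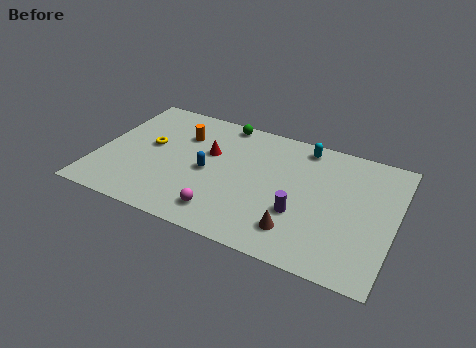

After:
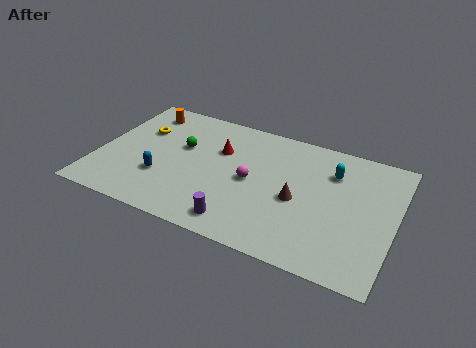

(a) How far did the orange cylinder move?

2.5

From (4.0, 6.4) to (1.8, 7.5), the orange cylinder covered √(2.2² + 1.1²) ≈ 2.5 units.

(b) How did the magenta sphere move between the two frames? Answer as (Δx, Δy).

(1.1, 2.8)

The magenta sphere started near (6.7, 1.6) and ended near (7.8, 4.4).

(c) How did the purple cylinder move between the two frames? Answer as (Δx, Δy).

(-2.8, -1.8)

From the two frames, the purple cylinder sits at roughly (10.4, 3.1) before and (7.6, 1.3) after.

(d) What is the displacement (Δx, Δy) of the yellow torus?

(-0.6, 1.0)

The yellow torus started near (2.5, 5.0) and ended near (1.9, 6.0).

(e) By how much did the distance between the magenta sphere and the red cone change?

-1.8

The distance was about 4.2 in the first image and 2.4 in the second, so they moved 1.8 units closer together.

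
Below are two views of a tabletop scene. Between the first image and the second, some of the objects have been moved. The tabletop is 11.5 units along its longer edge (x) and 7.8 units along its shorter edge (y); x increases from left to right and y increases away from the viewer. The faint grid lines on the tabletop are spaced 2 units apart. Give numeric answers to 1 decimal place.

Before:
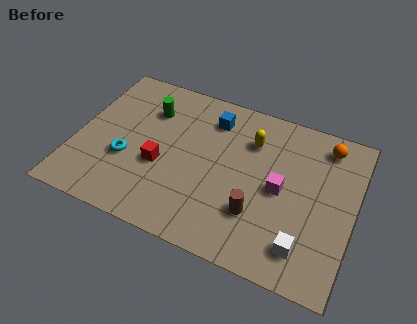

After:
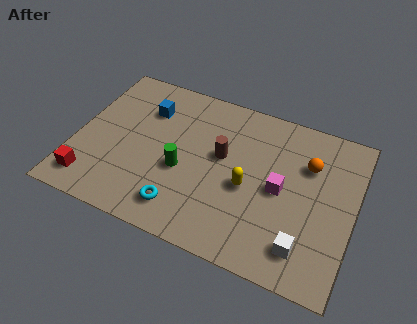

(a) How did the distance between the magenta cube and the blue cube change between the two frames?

+2.2

They were about 3.9 units apart before and 6.1 after — 2.2 units further apart.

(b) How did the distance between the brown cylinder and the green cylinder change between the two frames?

-4.0

Before: roughly 6.0 units apart; after: 2.0. That's 4.0 units closer together.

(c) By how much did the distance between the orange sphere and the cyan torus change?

-2.5

The distance was about 8.7 in the first image and 6.2 in the second, so they moved 2.5 units closer together.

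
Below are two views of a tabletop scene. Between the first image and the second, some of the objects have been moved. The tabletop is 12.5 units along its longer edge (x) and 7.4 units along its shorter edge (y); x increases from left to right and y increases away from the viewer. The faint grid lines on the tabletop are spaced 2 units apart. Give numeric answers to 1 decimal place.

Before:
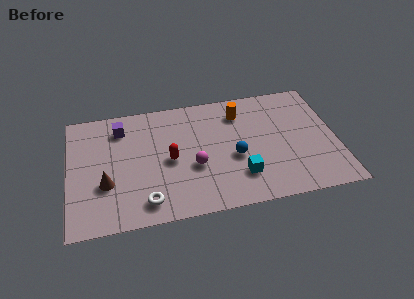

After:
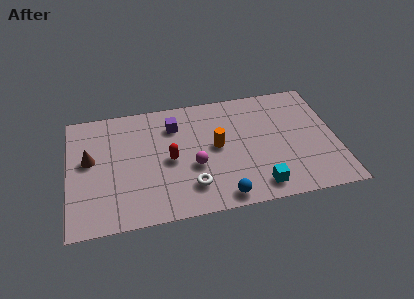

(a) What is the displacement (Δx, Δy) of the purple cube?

(2.5, -0.3)

The purple cube was at about (2.5, 5.9) and moved to about (5.0, 5.6).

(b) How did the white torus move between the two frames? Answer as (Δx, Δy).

(2.1, 0.5)

The white torus was at about (3.5, 1.2) and moved to about (5.6, 1.7).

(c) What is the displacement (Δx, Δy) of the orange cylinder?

(-1.2, -1.9)

The orange cylinder was at about (8.1, 5.8) and moved to about (6.9, 3.9).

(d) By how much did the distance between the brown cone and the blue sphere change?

+0.9

They were about 6.0 units apart before and 6.9 after — 0.9 units further apart.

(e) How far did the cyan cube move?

1.1

The cyan cube moved from about (7.9, 1.9) to (8.7, 1.1), a distance of √(0.8² + 0.8²) ≈ 1.1.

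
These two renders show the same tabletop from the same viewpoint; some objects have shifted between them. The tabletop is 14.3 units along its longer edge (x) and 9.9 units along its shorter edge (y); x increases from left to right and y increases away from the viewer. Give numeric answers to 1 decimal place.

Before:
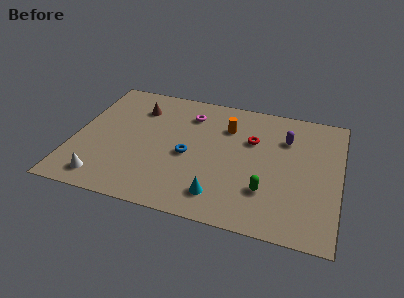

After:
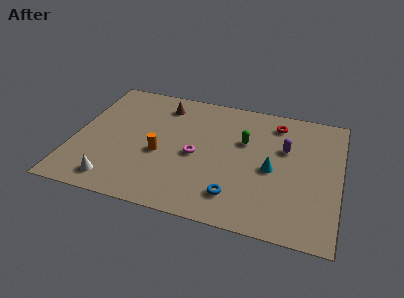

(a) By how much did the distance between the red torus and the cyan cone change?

-1.2

They were about 4.9 units apart before and 3.7 after — 1.2 units closer together.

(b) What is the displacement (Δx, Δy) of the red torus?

(1.2, 1.7)

The red torus was at about (9.5, 6.5) and moved to about (10.7, 8.2).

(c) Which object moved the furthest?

the orange cylinder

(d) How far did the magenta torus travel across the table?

3.3

The magenta torus moved from about (6.0, 7.7) to (6.6, 4.5), a distance of √(0.6² + 3.2²) ≈ 3.3.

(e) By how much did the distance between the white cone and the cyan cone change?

+2.6

They were about 6.2 units apart before and 8.8 after — 2.6 units further apart.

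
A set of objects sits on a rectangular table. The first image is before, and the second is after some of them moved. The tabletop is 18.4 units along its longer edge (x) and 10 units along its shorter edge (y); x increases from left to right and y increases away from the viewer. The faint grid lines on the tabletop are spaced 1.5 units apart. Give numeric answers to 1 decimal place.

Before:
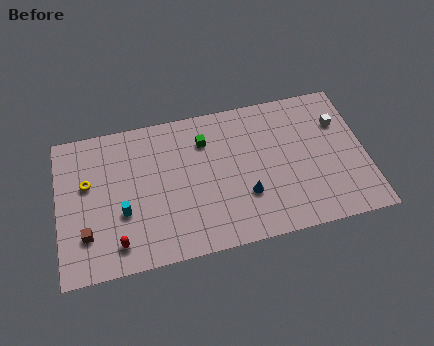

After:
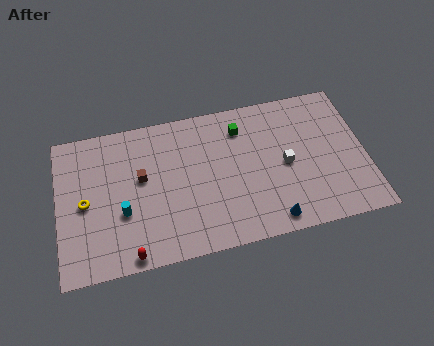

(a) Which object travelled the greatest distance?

the brown cube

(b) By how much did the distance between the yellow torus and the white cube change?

-3.2

The distance was about 15.2 in the first image and 12.0 in the second, so they moved 3.2 units closer together.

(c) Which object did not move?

the cyan cylinder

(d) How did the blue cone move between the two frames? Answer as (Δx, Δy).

(1.4, -2.0)

From the two frames, the blue cone sits at roughly (11.1, 3.2) before and (12.5, 1.2) after.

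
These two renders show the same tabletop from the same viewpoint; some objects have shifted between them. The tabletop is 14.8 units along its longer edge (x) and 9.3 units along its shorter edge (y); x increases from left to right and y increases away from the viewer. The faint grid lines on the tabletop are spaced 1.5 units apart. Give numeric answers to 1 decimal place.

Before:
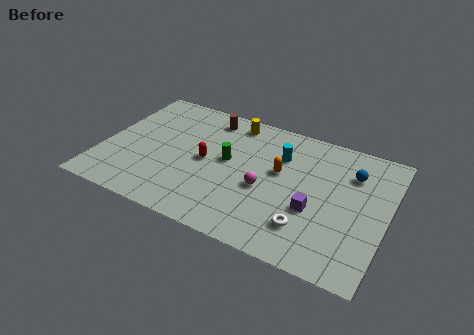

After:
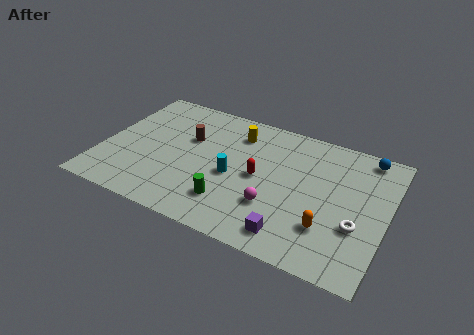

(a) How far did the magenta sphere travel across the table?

1.2

The magenta sphere was near (8.6, 3.9) before and (9.2, 2.9) after, so it travelled √(0.6² + 1.0²) ≈ 1.2 units.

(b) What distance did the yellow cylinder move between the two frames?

0.9

The yellow cylinder moved from about (6.4, 8.1) to (6.7, 7.3), a distance of √(0.3² + 0.8²) ≈ 0.9.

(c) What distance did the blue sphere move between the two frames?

1.6

The blue sphere moved from about (12.8, 6.8) to (13.4, 8.3), a distance of √(0.6² + 1.5²) ≈ 1.6.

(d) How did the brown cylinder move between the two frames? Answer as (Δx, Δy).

(-0.8, -2.0)

The brown cylinder started near (5.1, 7.9) and ended near (4.3, 5.9).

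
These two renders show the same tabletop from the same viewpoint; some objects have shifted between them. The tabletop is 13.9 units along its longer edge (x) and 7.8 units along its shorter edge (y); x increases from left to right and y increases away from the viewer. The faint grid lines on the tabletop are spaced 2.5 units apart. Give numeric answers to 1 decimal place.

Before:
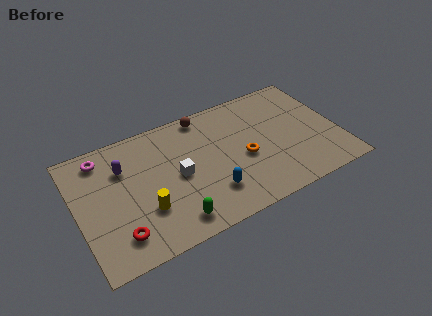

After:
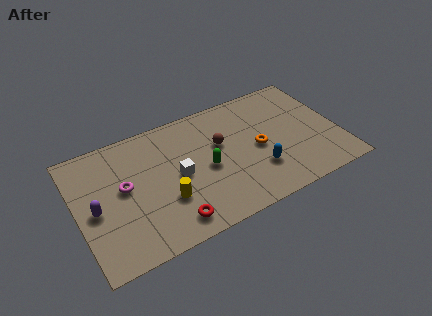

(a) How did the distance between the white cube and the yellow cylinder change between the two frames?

-0.9

They were about 2.3 units apart before and 1.4 after — 0.9 units closer together.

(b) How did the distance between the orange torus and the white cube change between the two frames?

+0.8

Before: roughly 3.5 units apart; after: 4.3. That's 0.8 units further apart.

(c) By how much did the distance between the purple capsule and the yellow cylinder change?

+0.6

Before: roughly 3.1 units apart; after: 3.7. That's 0.6 units further apart.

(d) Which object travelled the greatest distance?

the green capsule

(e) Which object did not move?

the white cube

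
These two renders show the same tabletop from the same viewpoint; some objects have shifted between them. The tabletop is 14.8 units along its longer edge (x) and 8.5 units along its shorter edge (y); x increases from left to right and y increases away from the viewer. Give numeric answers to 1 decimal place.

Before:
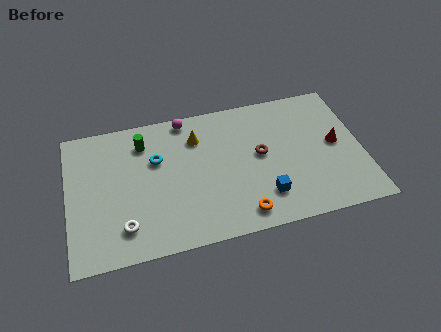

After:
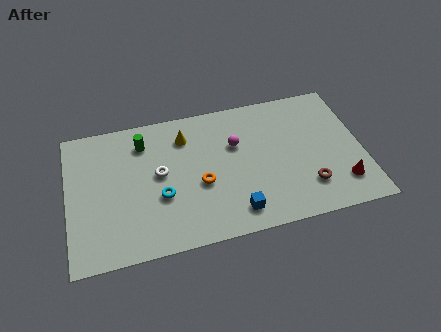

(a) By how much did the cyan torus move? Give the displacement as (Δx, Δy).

(0.1, -2.3)

The cyan torus was at about (4.5, 5.5) and moved to about (4.6, 3.2).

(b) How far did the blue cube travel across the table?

1.6

From (9.7, 2.0) to (8.2, 1.4), the blue cube covered √(1.5² + 0.6²) ≈ 1.6 units.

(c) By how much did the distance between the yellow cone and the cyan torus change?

+1.4

They were about 2.3 units apart before and 3.7 after — 1.4 units further apart.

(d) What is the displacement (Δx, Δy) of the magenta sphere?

(2.4, -2.2)

The magenta sphere was at about (6.1, 7.7) and moved to about (8.5, 5.5).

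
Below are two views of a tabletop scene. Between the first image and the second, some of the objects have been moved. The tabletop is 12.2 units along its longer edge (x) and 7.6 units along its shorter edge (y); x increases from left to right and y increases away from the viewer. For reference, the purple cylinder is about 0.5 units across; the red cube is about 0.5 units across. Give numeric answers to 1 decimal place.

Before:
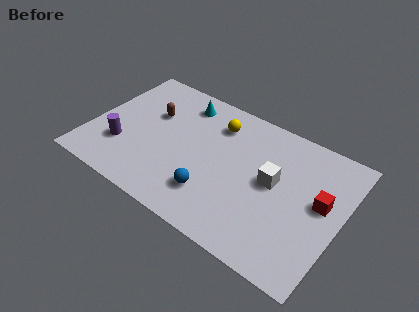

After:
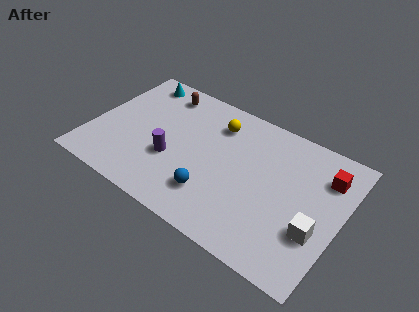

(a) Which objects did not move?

the blue sphere and the yellow sphere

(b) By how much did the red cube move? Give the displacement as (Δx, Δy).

(0.0, 1.5)

The red cube was at about (11.2, 4.2) and moved to about (11.2, 5.7).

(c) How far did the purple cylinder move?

2.5

The purple cylinder moved from about (1.7, 2.3) to (4.1, 2.8), a distance of √(2.4² + 0.5²) ≈ 2.5.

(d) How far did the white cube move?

2.7

The white cube was near (8.9, 4.1) before and (11.2, 2.6) after, so it travelled √(2.3² + 1.5²) ≈ 2.7 units.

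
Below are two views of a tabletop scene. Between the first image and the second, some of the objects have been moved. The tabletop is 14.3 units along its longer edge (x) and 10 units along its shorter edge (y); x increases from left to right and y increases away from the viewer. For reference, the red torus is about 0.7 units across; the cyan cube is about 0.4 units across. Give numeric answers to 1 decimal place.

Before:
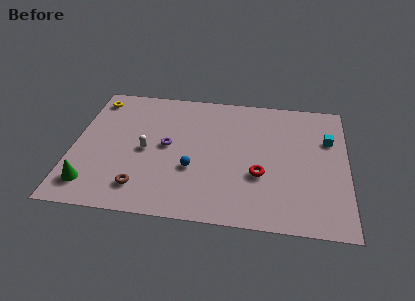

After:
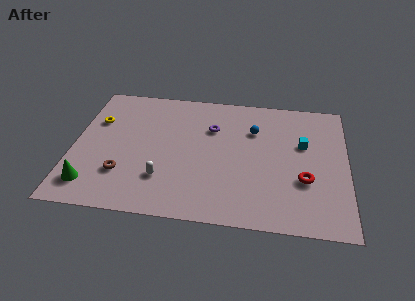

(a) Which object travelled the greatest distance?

the blue sphere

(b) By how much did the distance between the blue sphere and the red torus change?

+0.9

The distance was about 3.5 in the first image and 4.4 in the second, so they moved 0.9 units further apart.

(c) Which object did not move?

the green cone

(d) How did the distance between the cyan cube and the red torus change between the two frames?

-2.0

They were about 4.7 units apart before and 2.7 after — 2.0 units closer together.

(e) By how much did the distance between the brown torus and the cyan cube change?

-0.8

They were about 10.7 units apart before and 9.9 after — 0.8 units closer together.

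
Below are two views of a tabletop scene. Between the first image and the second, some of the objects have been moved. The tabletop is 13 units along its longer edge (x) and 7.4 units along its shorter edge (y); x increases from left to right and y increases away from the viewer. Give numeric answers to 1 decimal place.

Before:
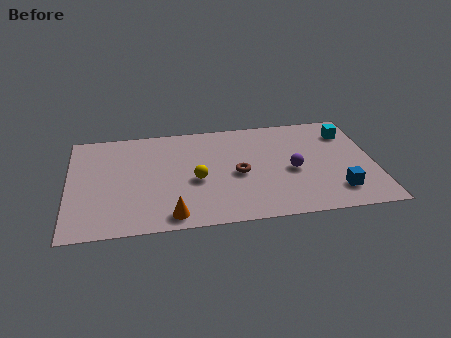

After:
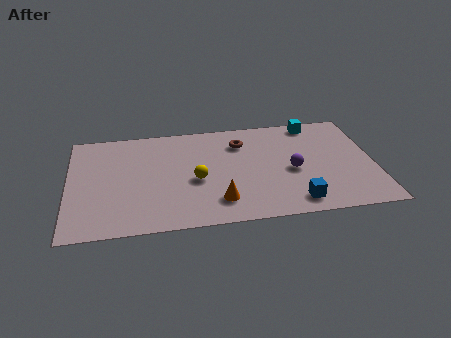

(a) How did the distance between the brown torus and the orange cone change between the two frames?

+0.3

They were about 3.8 units apart before and 4.1 after — 0.3 units further apart.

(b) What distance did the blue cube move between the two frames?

1.9

From (11.3, 1.6) to (9.5, 1.1), the blue cube covered √(1.8² + 0.5²) ≈ 1.9 units.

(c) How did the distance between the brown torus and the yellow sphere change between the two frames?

+1.3

The distance was about 1.8 in the first image and 3.1 in the second, so they moved 1.3 units further apart.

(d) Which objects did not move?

the purple sphere and the yellow sphere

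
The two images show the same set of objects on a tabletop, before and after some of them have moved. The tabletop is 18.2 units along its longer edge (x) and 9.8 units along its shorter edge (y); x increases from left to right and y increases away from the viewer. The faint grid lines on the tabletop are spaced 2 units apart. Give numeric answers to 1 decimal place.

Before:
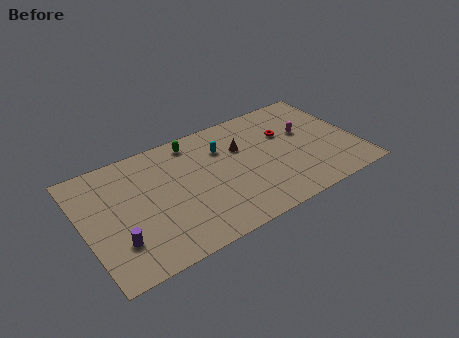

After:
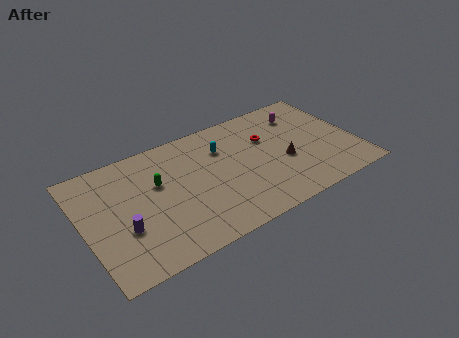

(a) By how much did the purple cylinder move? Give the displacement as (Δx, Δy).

(0.5, 0.8)

From the two frames, the purple cylinder sits at roughly (1.9, 2.7) before and (2.4, 3.5) after.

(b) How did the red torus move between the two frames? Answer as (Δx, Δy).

(-1.2, 0.1)

The red torus started near (13.7, 6.4) and ended near (12.5, 6.5).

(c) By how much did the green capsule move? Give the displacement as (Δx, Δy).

(-2.7, -2.4)

The green capsule started near (7.7, 8.5) and ended near (5.0, 6.1).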